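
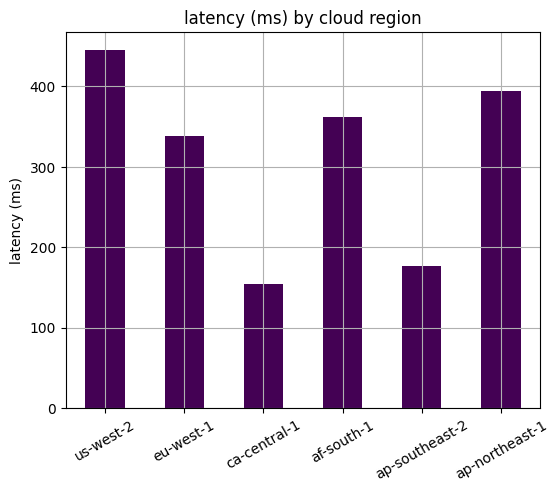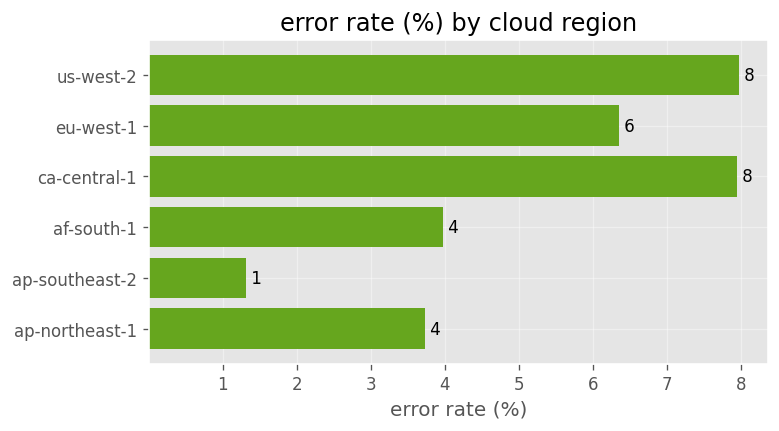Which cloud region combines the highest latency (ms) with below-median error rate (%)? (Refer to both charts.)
Chart 2 median error rate (%) ≈ 5; below-median cloud regions: af-south-1, ap-southeast-2, ap-northeast-1. Among those, ap-northeast-1 has the highest latency (ms) (≈ 400).

ap-northeast-1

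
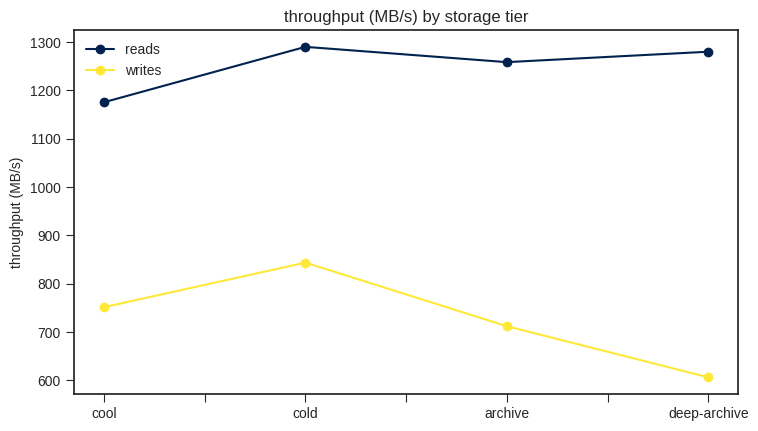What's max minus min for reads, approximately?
Max cold ≈ 1300, min cool ≈ 1200; range ≈ 100.

≈ 100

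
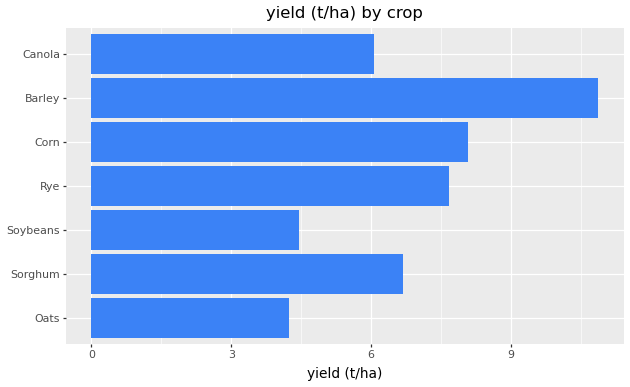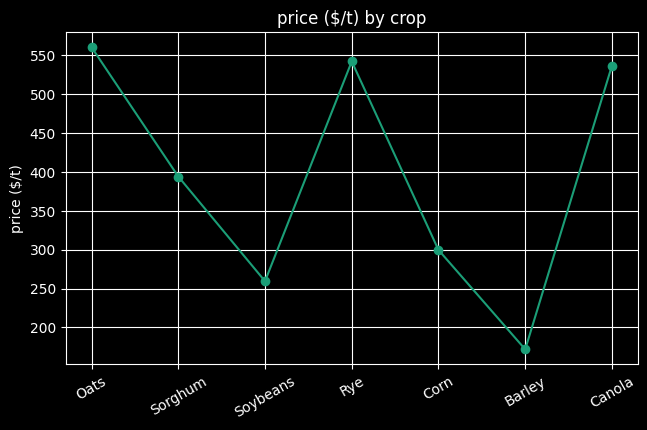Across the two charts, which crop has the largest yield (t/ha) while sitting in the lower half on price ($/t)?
Chart 2 median price ($/t) ≈ 400; below-median crops: Soybeans, Corn, Barley. Among those, Barley has the highest yield (t/ha) (≈ 11).

Barley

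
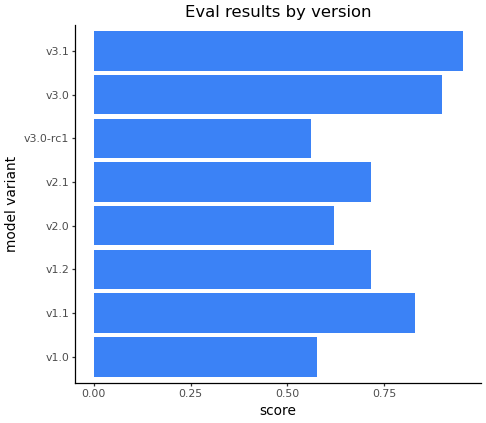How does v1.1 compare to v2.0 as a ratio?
≈ 1.33×

v1.1 ≈ 0.8, v2.0 ≈ 0.6; 0.8/0.6 ≈ 1.33.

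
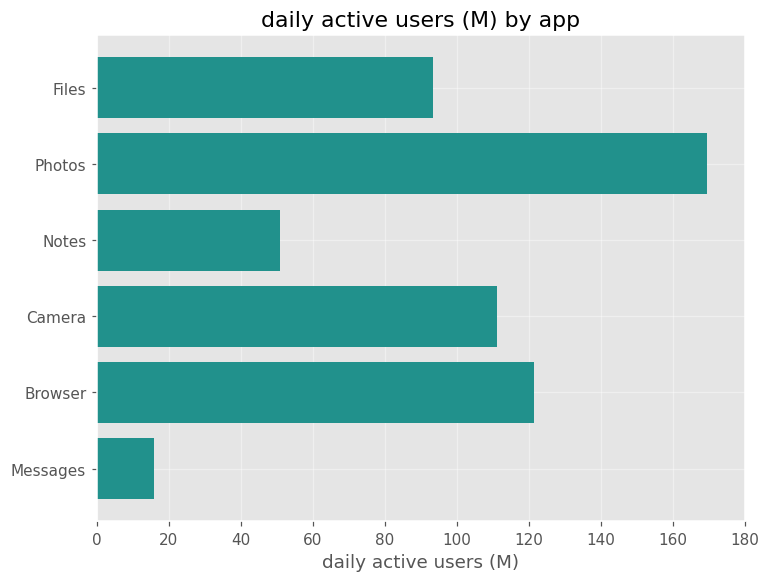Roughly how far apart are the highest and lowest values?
Max Photos ≈ 160, min Messages ≈ 20; range ≈ 140.

≈ 140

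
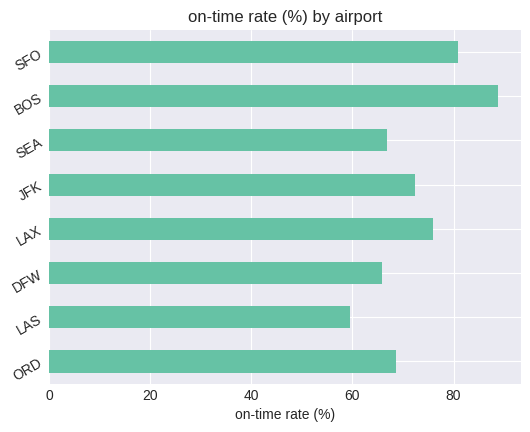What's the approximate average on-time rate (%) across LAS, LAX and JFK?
(60 + 80 + 70) / 3 ≈ 70.

≈ 70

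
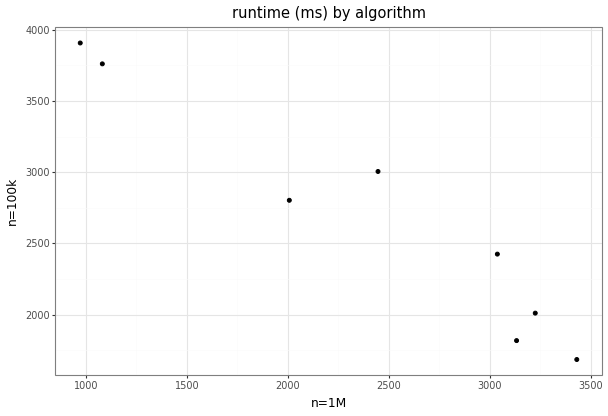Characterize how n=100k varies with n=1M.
negative, strong

Points are negatively correlated; strong (|r| ≈ 1.0).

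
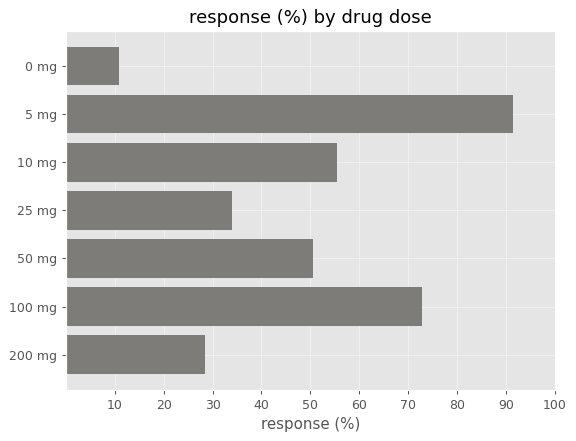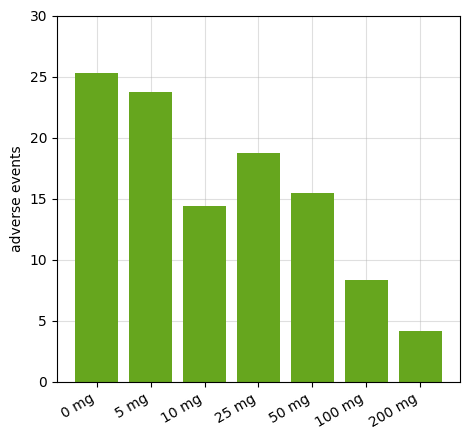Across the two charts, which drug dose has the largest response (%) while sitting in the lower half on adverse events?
100 mg

Chart 2 median adverse events ≈ 15; below-median drug doses: 10 mg, 100 mg, 200 mg. Among those, 100 mg has the highest response (%) (≈ 70).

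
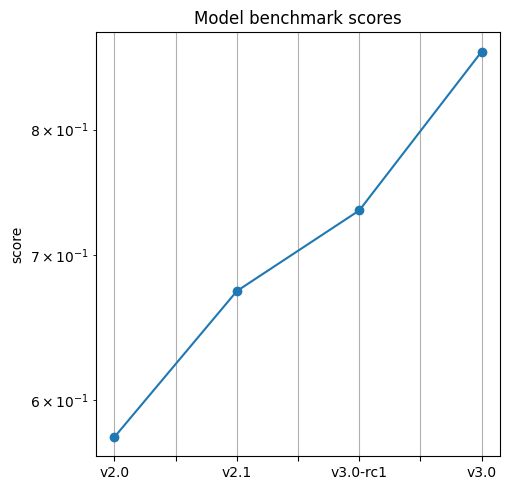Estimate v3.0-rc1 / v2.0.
v3.0-rc1 ≈ 0.75, v2.0 ≈ 0.60; 0.75/0.60 ≈ 1.25.

≈ 1.25×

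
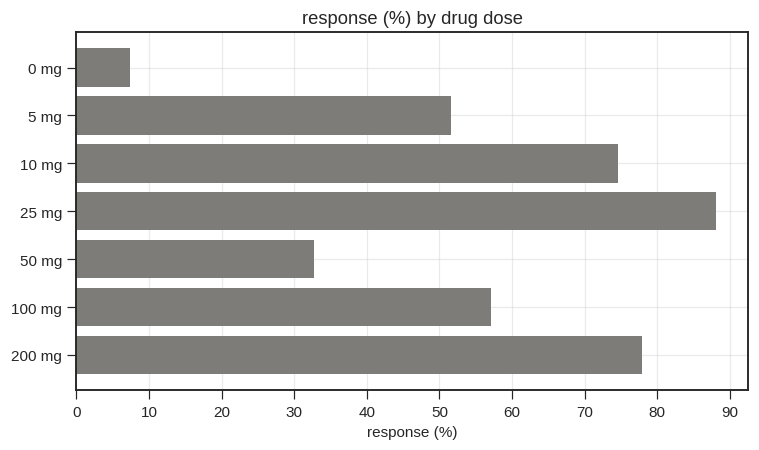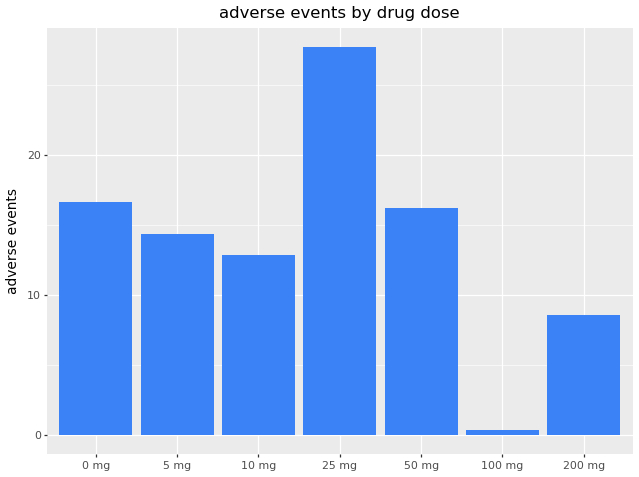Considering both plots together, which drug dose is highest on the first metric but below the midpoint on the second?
Chart 2 median adverse events ≈ 15; below-median drug doses: 10 mg, 100 mg, 200 mg. Among those, 200 mg has the highest response (%) (≈ 80).

200 mg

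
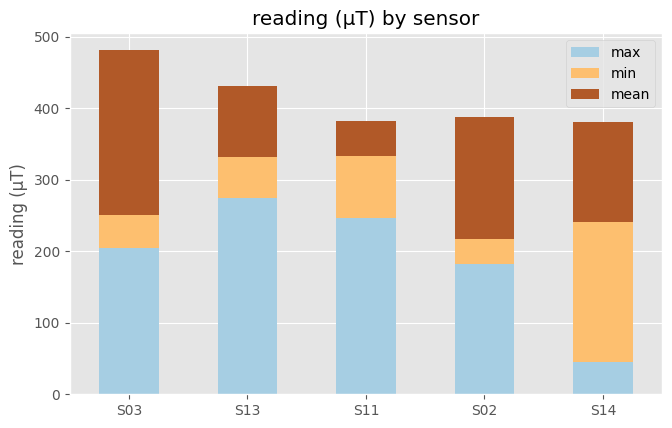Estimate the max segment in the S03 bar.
≈ 200

max top ≈ 200, bottom ≈ 0; segment ≈ 200.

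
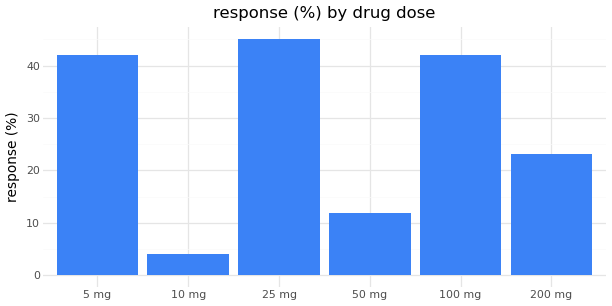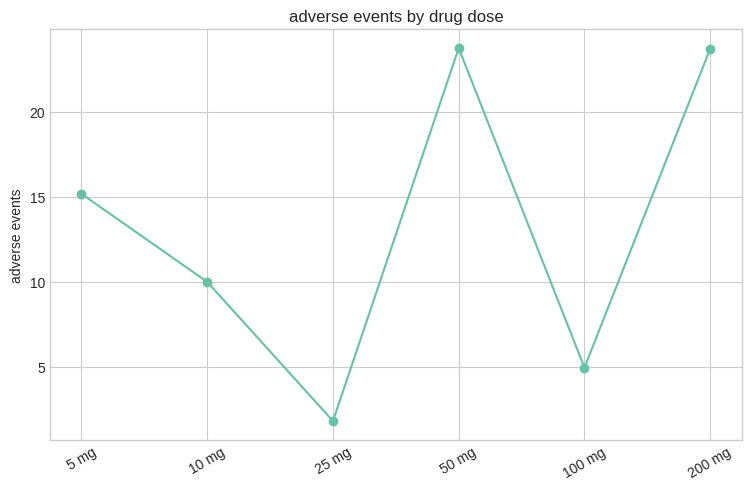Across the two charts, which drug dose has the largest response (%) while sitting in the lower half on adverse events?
Chart 2 median adverse events ≈ 15; below-median drug doses: 10 mg, 25 mg, 100 mg. Among those, 25 mg has the highest response (%) (≈ 45).

25 mg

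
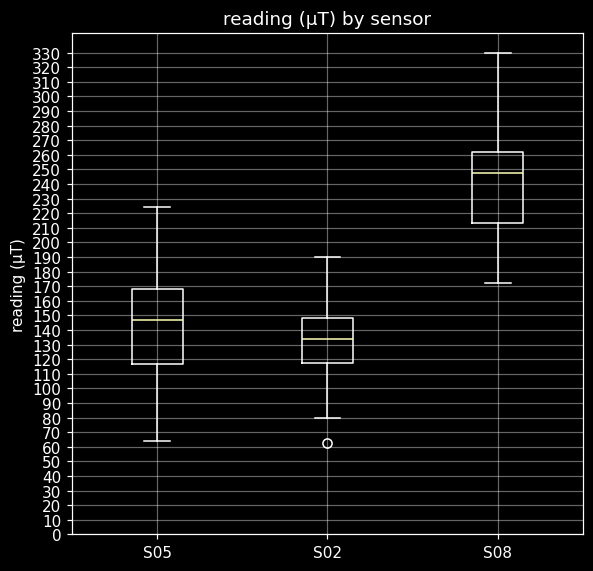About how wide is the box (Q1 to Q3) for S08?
Q3 ≈ 260, Q1 ≈ 210; IQR ≈ 50.

≈ 50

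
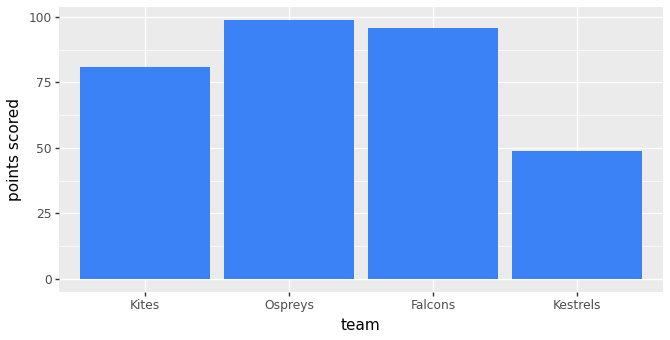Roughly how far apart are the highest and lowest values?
≈ 50

Max Ospreys ≈ 100, min Kestrels ≈ 50; range ≈ 50.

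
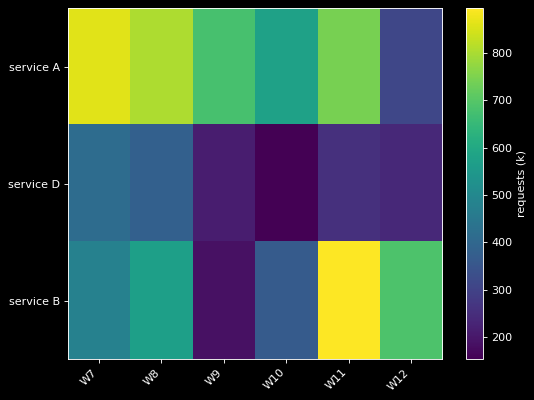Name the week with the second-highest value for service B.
Top 3 for service B: W11 ≈ 900, W12 ≈ 700, W8 ≈ 600.

W12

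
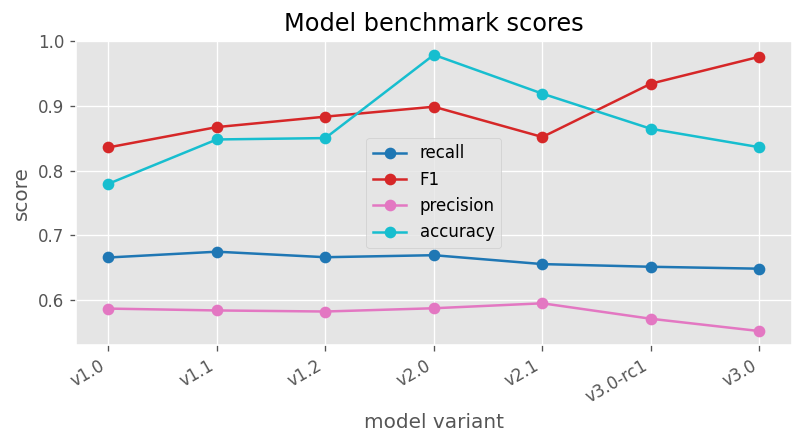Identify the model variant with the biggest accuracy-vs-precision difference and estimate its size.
v2.0: accuracy ≈ 1.00, precision ≈ 0.60 → gap ≈ 0.40. Next-largest (v2.1) is only ≈ 0.30.

v2.0, ≈ 0.40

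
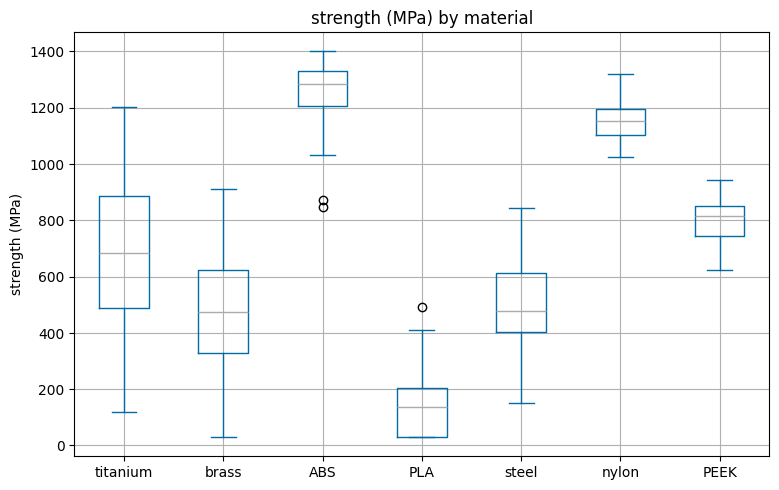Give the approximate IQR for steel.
Q3 ≈ 600, Q1 ≈ 400; IQR ≈ 200.

≈ 200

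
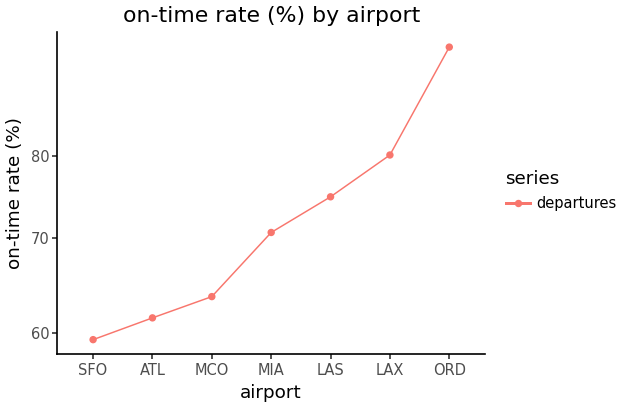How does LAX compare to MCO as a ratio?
≈ 1.23×

LAX ≈ 80, MCO ≈ 65; 80/65 ≈ 1.23.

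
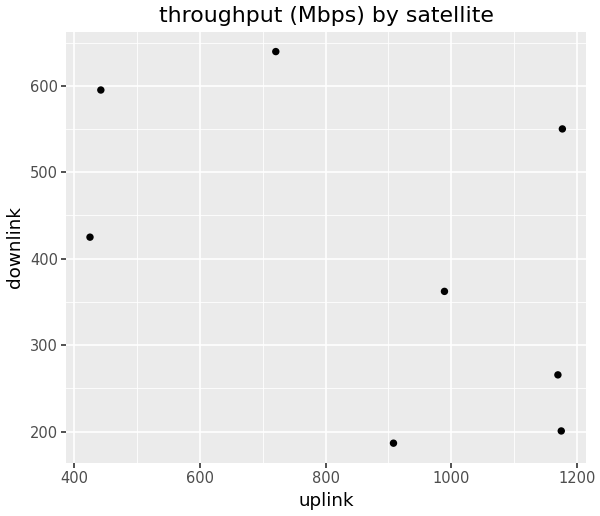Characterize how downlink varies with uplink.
negative, moderate

Points are negatively correlated; moderate (|r| ≈ 0.5).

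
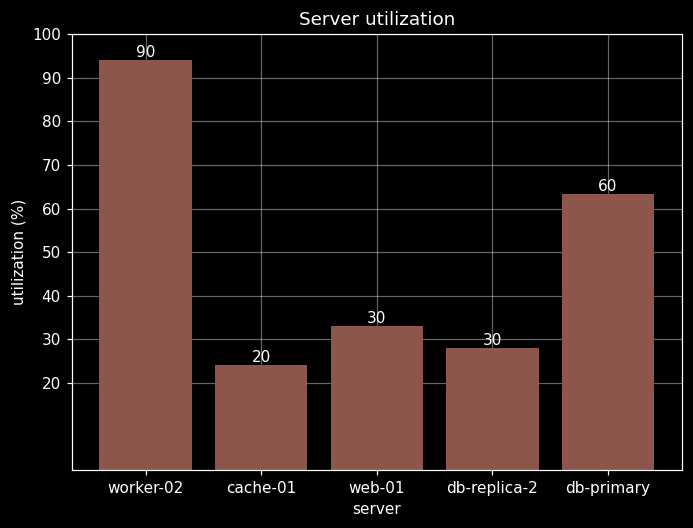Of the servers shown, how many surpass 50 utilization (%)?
2

Above 50: worker-02, db-primary.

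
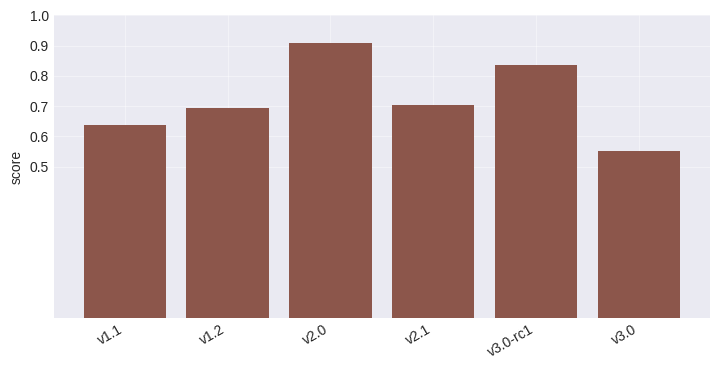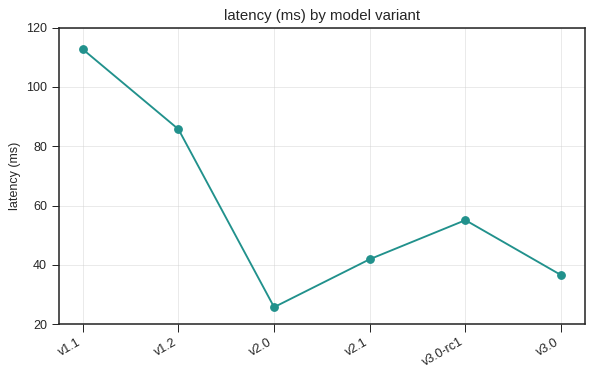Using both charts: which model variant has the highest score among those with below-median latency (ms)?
v2.0

Chart 2 median latency (ms) ≈ 40; below-median model variants: v2.0, v2.1, v3.0. Among those, v2.0 has the highest score (≈ 0.9).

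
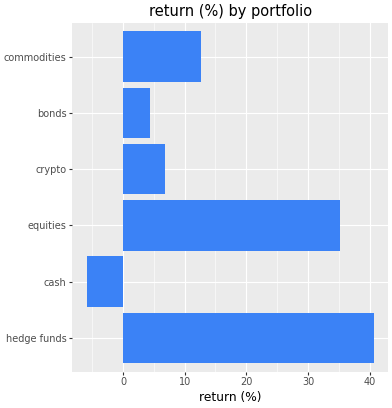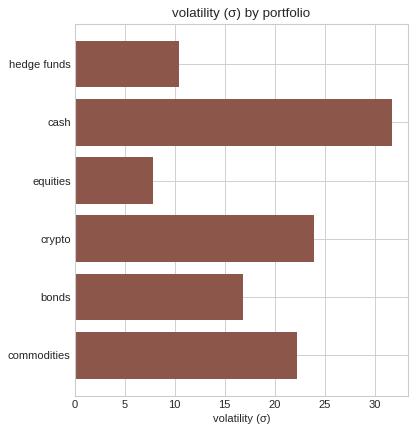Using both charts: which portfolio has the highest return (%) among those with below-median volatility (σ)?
hedge funds

Chart 2 median volatility (σ) ≈ 20; below-median portfolios: hedge funds, equities, bonds. Among those, hedge funds has the highest return (%) (≈ 40).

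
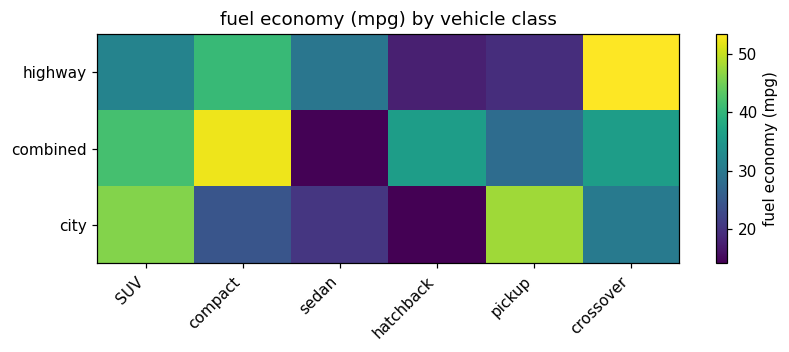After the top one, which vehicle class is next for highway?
Top 3 for highway: crossover ≈ 55, compact ≈ 40, SUV ≈ 30.

compact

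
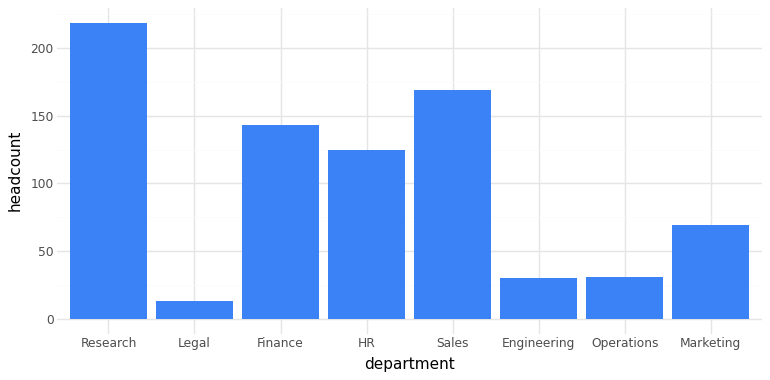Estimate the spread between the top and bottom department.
Max Research ≈ 220, min Legal ≈ 20; range ≈ 200.

≈ 200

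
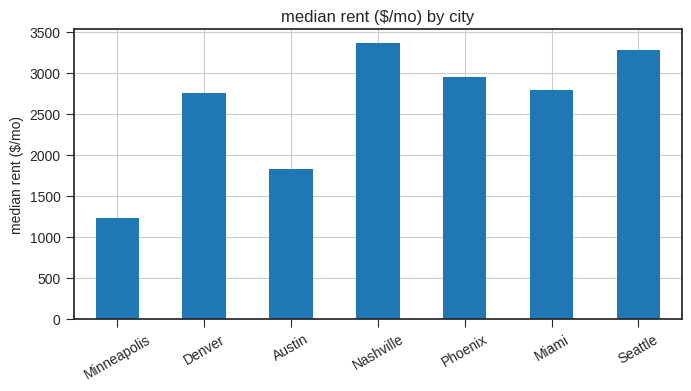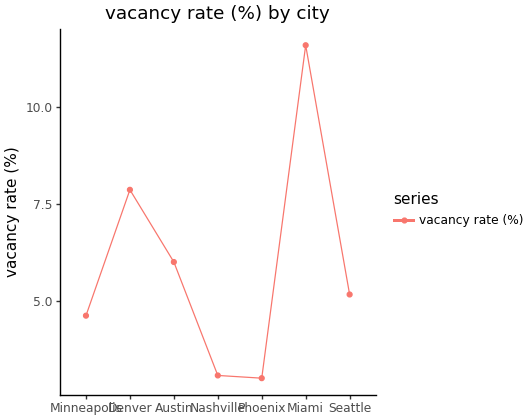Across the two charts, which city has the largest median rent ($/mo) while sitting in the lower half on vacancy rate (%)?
Nashville

Chart 2 median vacancy rate (%) ≈ 6; below-median cities: Minneapolis, Nashville, Phoenix. Among those, Nashville has the highest median rent ($/mo) (≈ 3500).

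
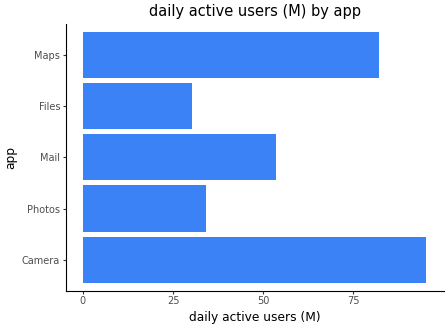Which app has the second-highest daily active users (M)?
Top 3: Camera ≈ 100, Maps ≈ 80, Mail ≈ 50.

Maps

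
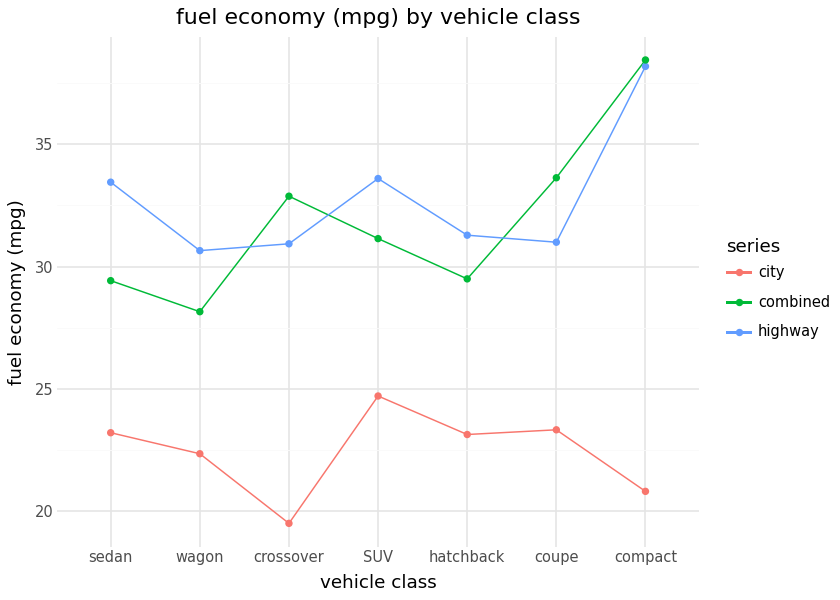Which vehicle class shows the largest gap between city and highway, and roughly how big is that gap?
compact, ≈ 18 mpg

compact: city ≈ 20, highway ≈ 38 → gap ≈ 18. Next-largest (crossover) is only ≈ 10.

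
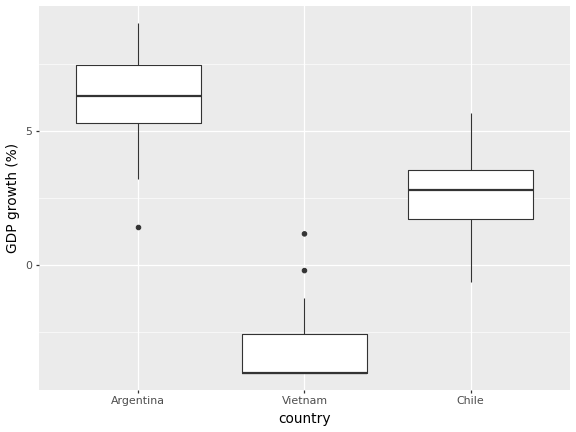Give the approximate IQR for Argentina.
≈ 2

Q3 ≈ 7, Q1 ≈ 5; IQR ≈ 2.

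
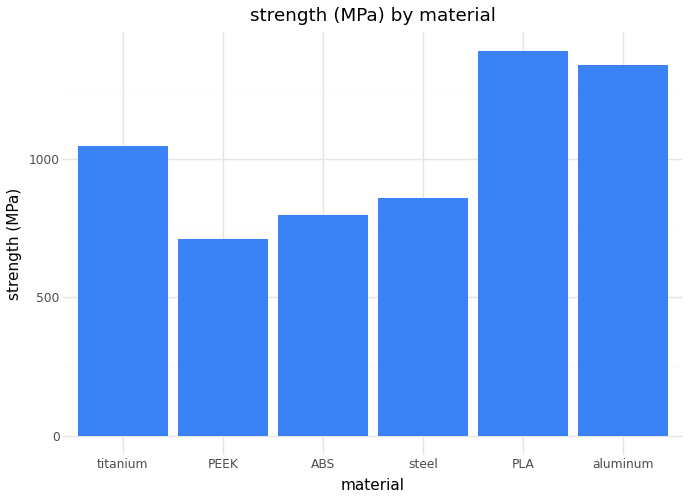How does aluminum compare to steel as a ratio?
aluminum ≈ 1400, steel ≈ 800; 1400/800 ≈ 1.75.

≈ 1.75×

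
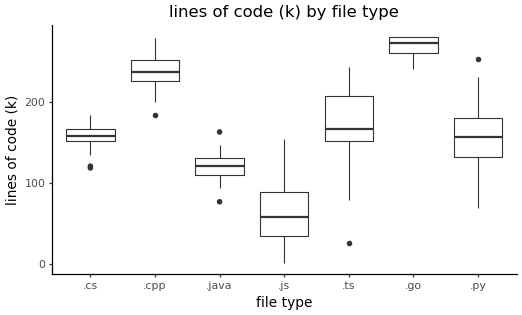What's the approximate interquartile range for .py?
≈ 40

Q3 ≈ 180, Q1 ≈ 140; IQR ≈ 40.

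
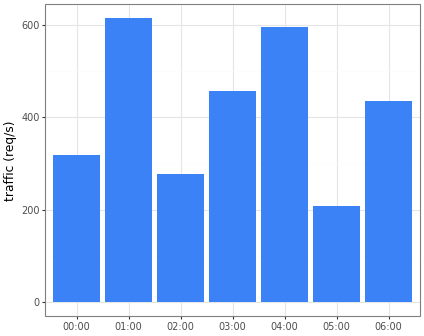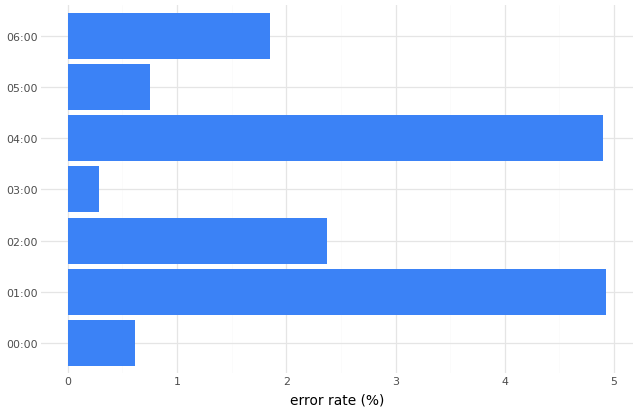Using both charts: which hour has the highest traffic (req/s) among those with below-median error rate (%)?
Chart 2 median error rate (%) ≈ 2; below-median hours: 00:00, 03:00, 05:00. Among those, 03:00 has the highest traffic (req/s) (≈ 500).

03:00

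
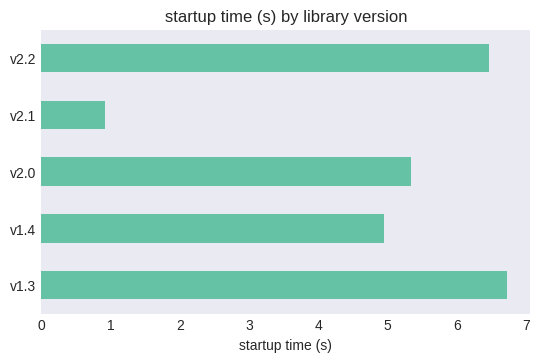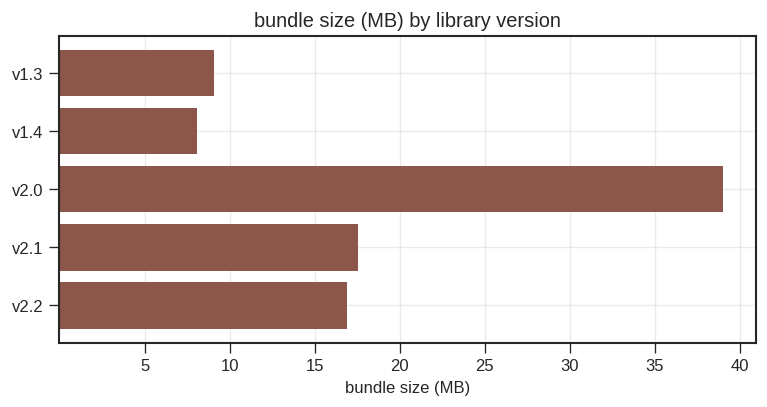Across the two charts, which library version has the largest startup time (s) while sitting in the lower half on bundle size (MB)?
v1.3

Chart 2 median bundle size (MB) ≈ 15; below-median library versions: v1.3, v1.4. Among those, v1.3 has the highest startup time (s) (≈ 7).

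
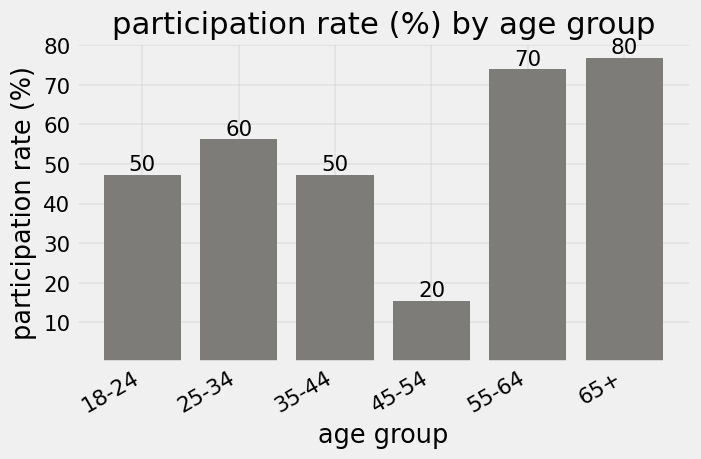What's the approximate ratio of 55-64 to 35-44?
55-64 ≈ 70, 35-44 ≈ 50; 70/50 ≈ 1.4.

≈ 1.4×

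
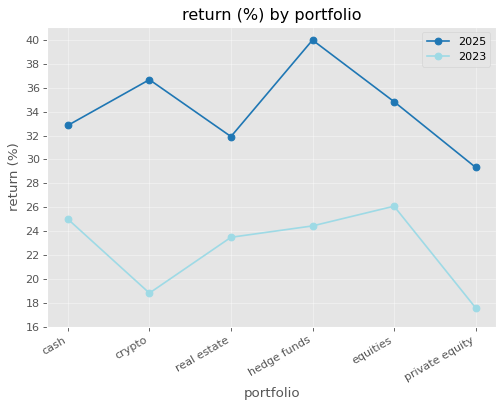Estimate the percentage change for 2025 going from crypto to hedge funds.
crypto ≈ 36, hedge funds ≈ 40; (40 − 36) / 36 ≈ +11.1%.

≈ +11.1%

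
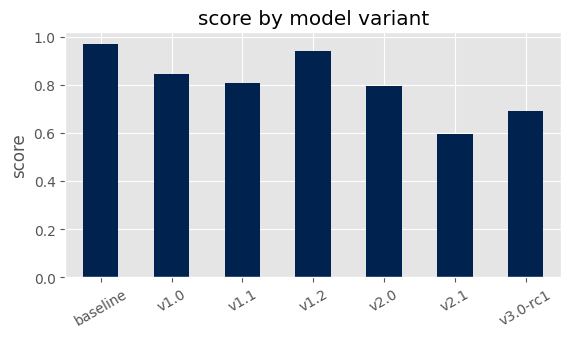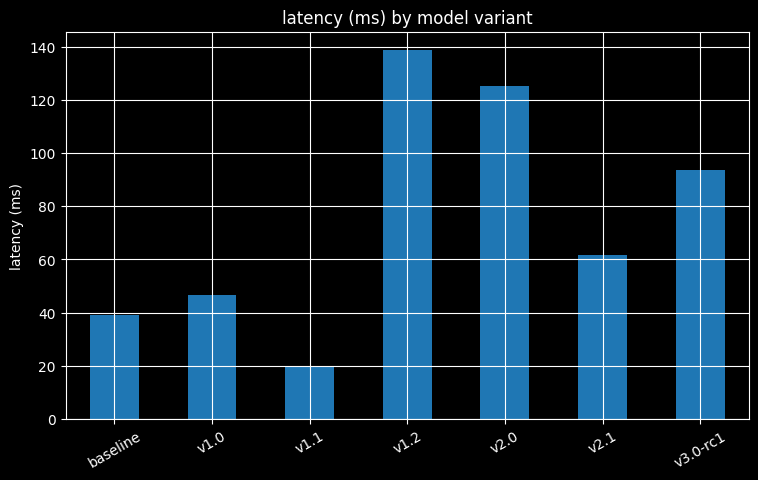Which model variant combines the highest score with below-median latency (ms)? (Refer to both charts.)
Chart 2 median latency (ms) ≈ 60; below-median model variants: baseline, v1.0, v1.1. Among those, baseline has the highest score (≈ 1).

baseline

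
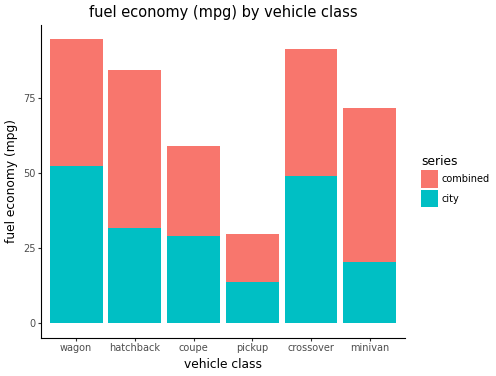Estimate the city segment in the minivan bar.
≈ 20

city top ≈ 20, bottom ≈ 0; segment ≈ 20.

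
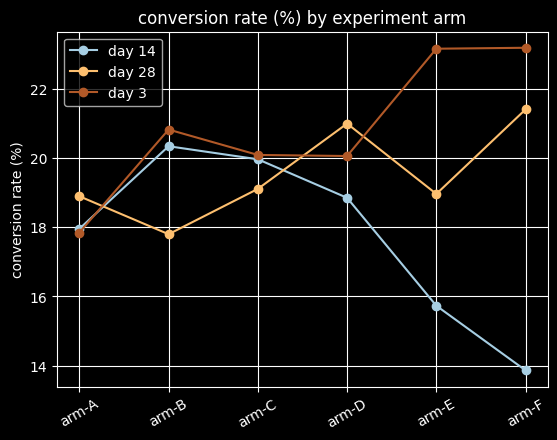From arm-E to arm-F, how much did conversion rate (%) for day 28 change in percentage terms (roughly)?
≈ +10.5%

arm-E ≈ 19, arm-F ≈ 21; (21 − 19) / 19 ≈ +10.5%.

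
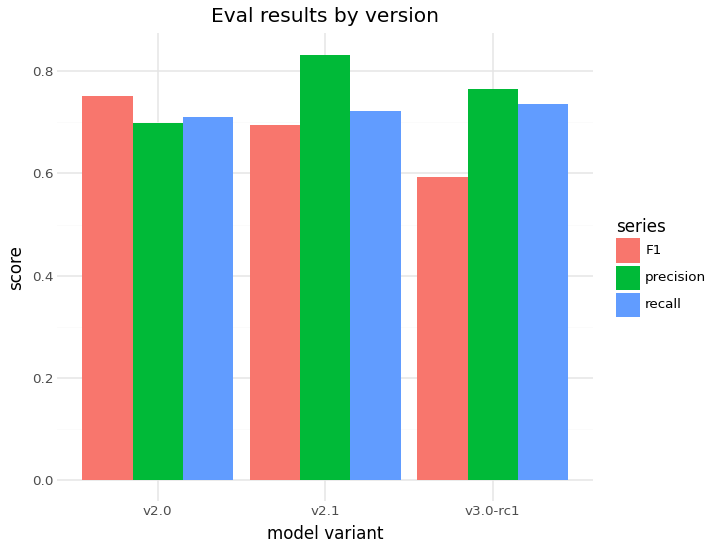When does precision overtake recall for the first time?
v2.0: precision ≈ 0.7 vs recall ≈ 0.7 (not yet); v2.1: precision ≈ 0.8 vs recall ≈ 0.7 (first crossover).

v2.1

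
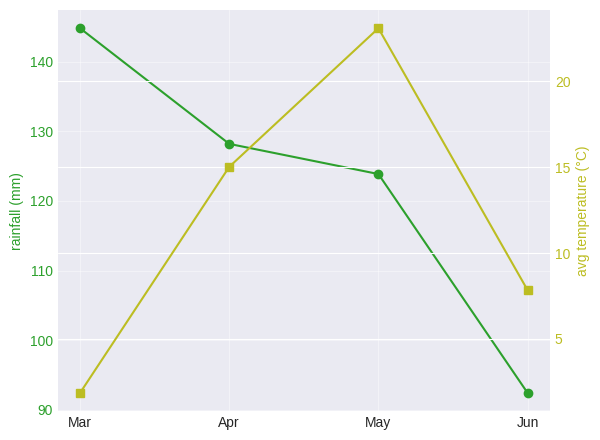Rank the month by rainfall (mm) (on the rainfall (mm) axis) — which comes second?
Apr

Top 3 (on the rainfall (mm) axis): Mar ≈ 145, Apr ≈ 130, May ≈ 125.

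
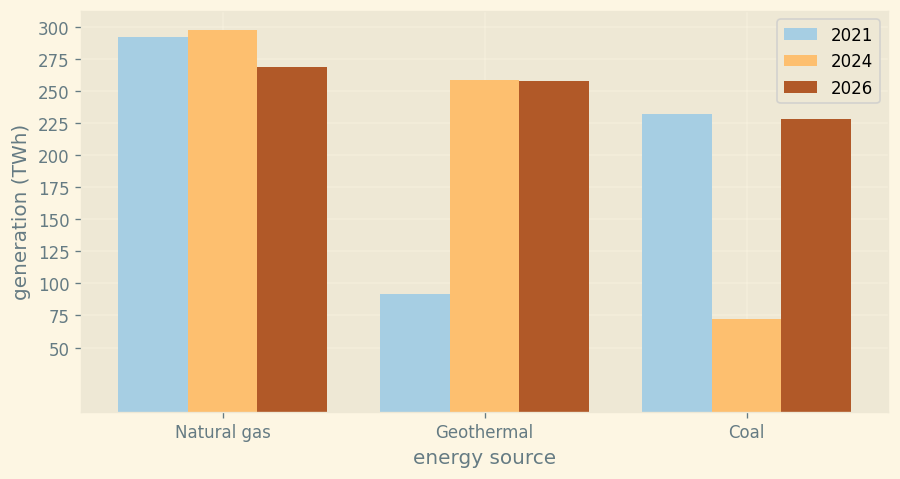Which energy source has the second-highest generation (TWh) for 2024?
Geothermal

Top 3 for 2024: Natural gas ≈ 300, Geothermal ≈ 250, Coal ≈ 75.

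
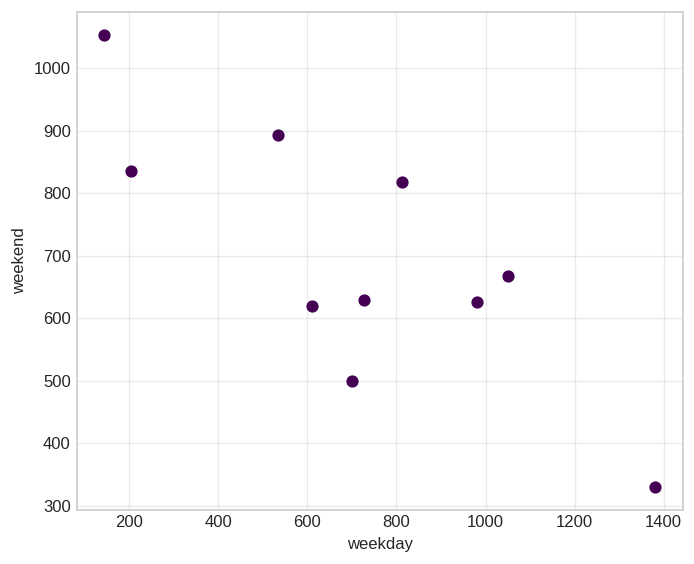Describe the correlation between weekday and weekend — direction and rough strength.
negative, strong

Points are negatively correlated; strong (|r| ≈ 0.8).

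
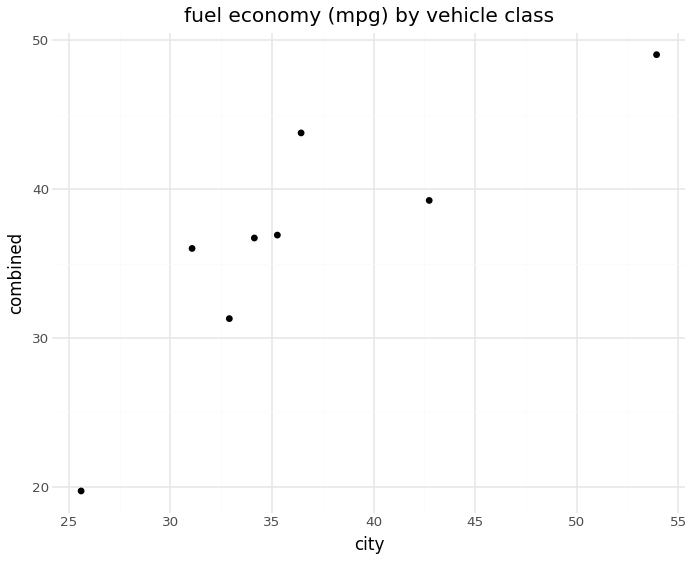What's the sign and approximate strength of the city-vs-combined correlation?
Points are positively correlated; strong (|r| ≈ 0.8).

positive, strong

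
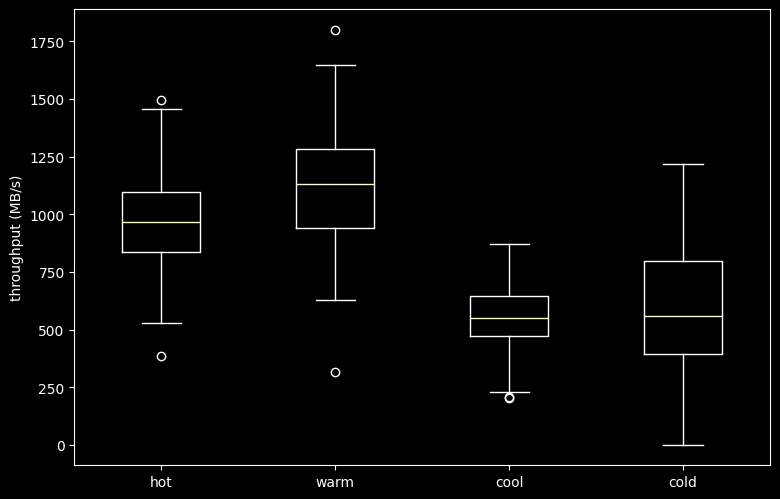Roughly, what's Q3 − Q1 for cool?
≈ 200

Q3 ≈ 650, Q1 ≈ 450; IQR ≈ 200.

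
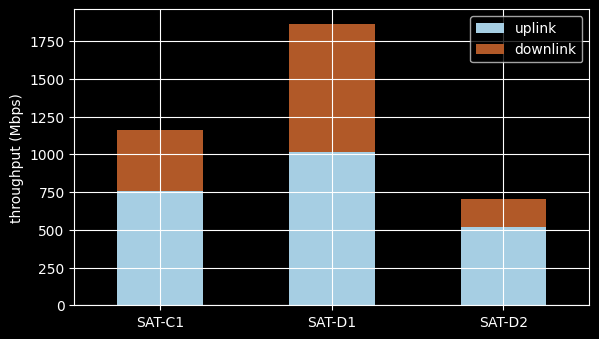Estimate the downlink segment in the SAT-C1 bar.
≈ 400

downlink top ≈ 1200, bottom ≈ 800; segment ≈ 400.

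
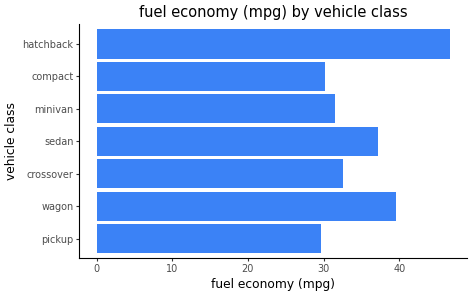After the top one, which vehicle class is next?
Top 3: hatchback ≈ 45, wagon ≈ 40, sedan ≈ 35.

wagon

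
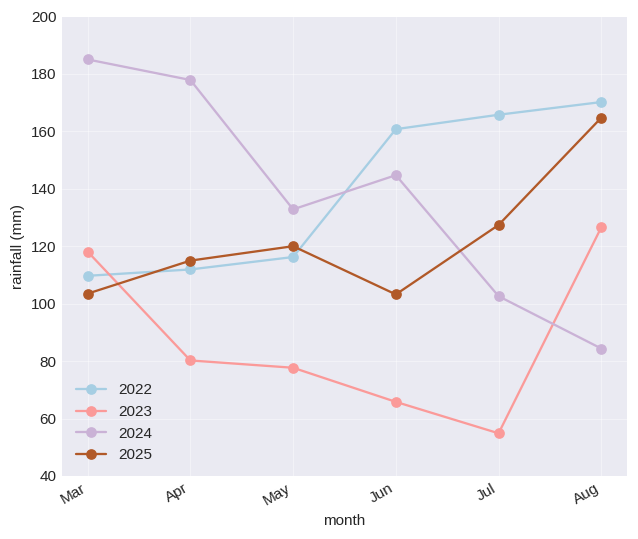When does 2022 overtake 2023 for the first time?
Apr

Mar: 2022 ≈ 100 vs 2023 ≈ 120 (not yet); Apr: 2022 ≈ 120 vs 2023 ≈ 80 (first crossover).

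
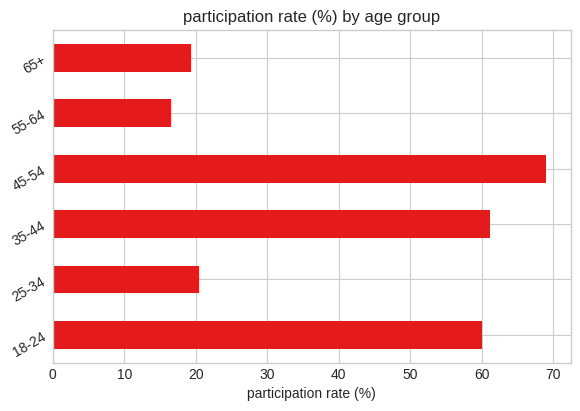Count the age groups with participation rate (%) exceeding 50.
3

Above 50: 18-24, 35-44, 45-54.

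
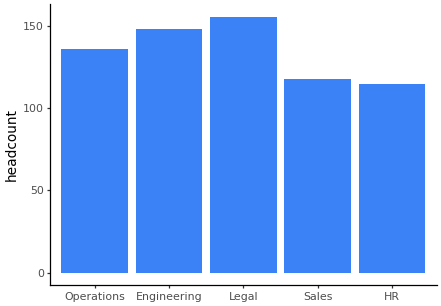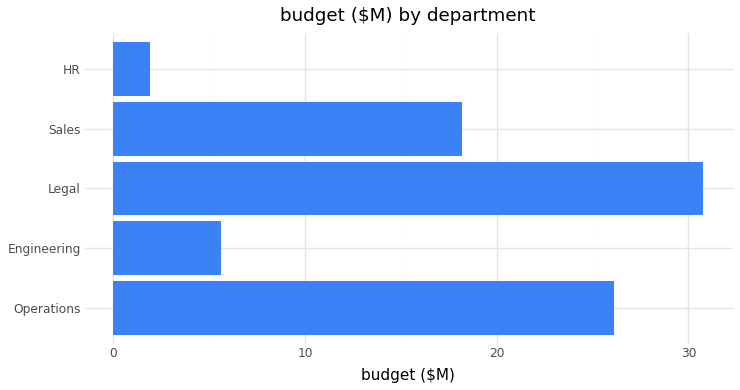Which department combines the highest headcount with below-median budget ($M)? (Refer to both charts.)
Engineering

Chart 2 median budget ($M) ≈ 20; below-median departments: Engineering, HR. Among those, Engineering has the highest headcount (≈ 140).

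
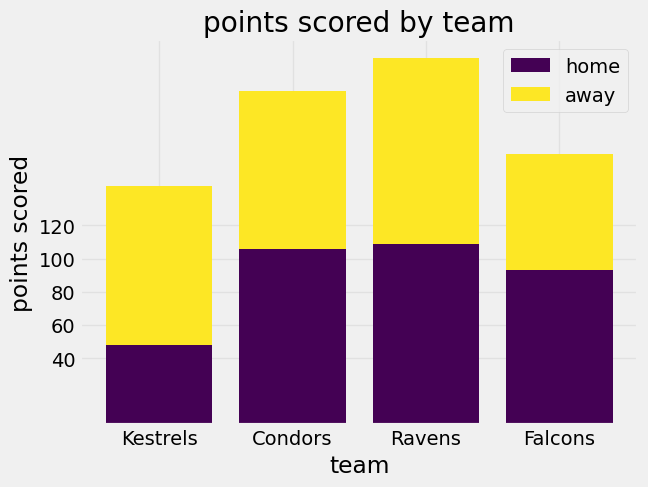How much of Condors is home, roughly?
home top ≈ 100, bottom ≈ 0; segment ≈ 100.

≈ 100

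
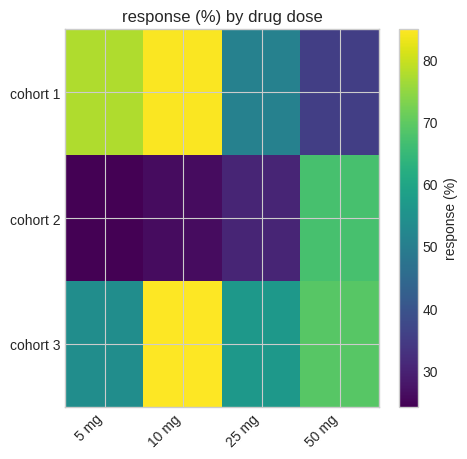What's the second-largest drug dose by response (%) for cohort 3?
Top 3 for cohort 3: 10 mg ≈ 80, 50 mg ≈ 70, 25 mg ≈ 60.

50 mg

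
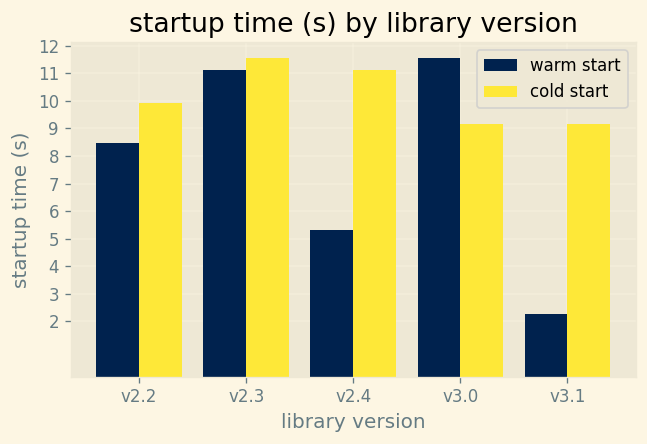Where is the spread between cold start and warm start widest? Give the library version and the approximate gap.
v3.1: cold start ≈ 9, warm start ≈ 2 → gap ≈ 7. Next-largest (v2.4) is only ≈ 6.

v3.1, ≈ 7 s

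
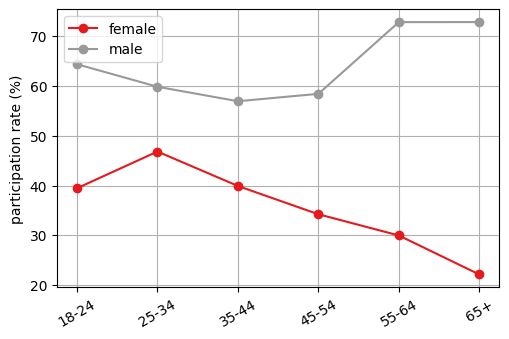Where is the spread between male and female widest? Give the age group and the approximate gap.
65+, ≈ 55 %

65+: male ≈ 75, female ≈ 20 → gap ≈ 55. Next-largest (55-64) is only ≈ 45.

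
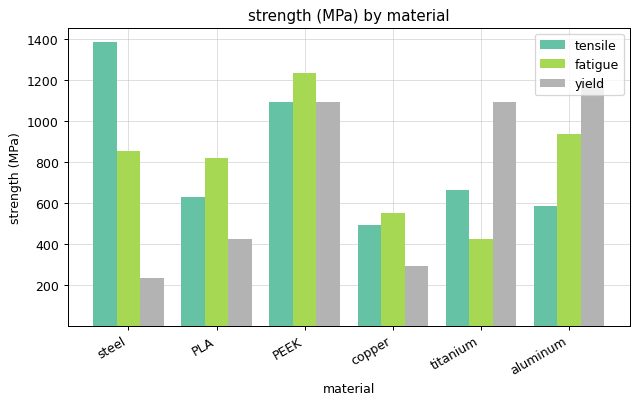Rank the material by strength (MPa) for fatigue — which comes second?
aluminum

Top 3 for fatigue: PEEK ≈ 1200, aluminum ≈ 1000, steel ≈ 800.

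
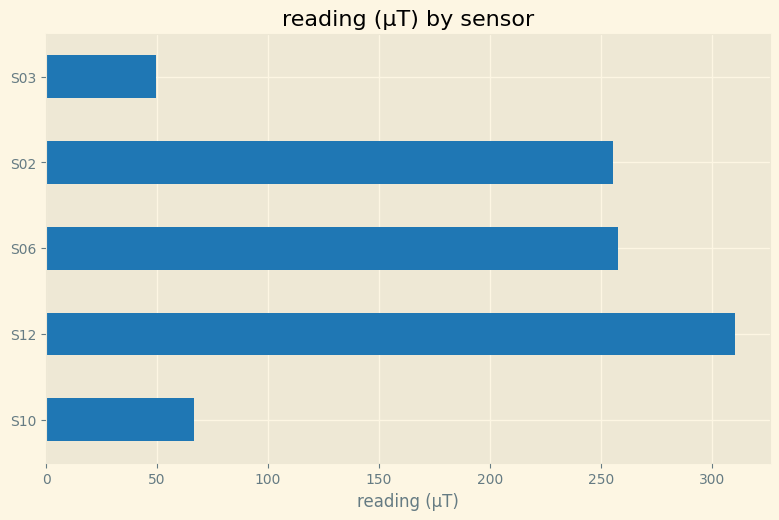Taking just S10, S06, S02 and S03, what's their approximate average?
(50 + 250 + 250 + 50) / 4 ≈ 150.

≈ 150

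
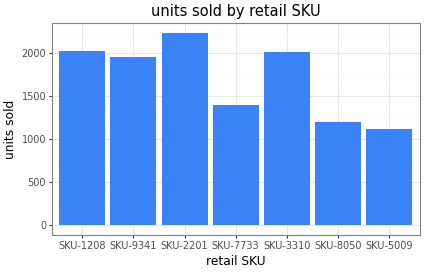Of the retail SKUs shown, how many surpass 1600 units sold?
4

Above 1600: SKU-1208, SKU-9341, SKU-2201, SKU-3310.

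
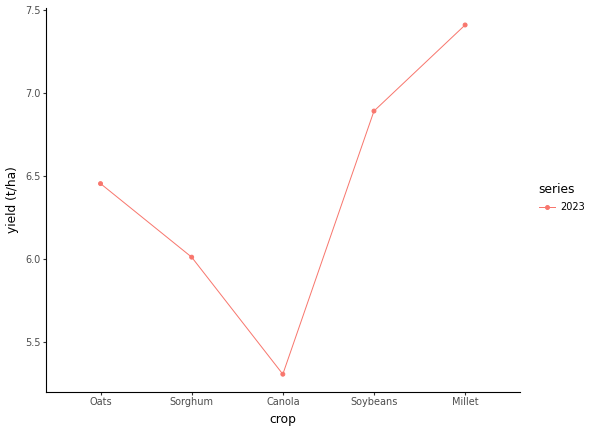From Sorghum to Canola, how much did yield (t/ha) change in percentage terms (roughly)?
Sorghum ≈ 6.0, Canola ≈ 5.4; (5.4 − 6.0) / 6.0 ≈ -10%.

≈ -10%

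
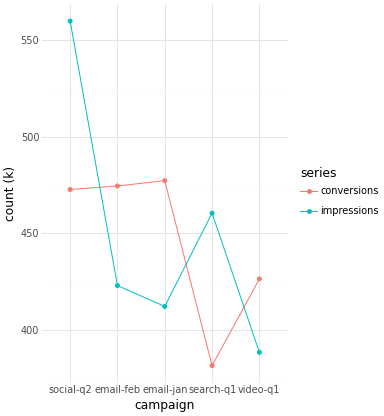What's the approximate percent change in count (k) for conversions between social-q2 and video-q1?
social-q2 ≈ 480, video-q1 ≈ 420; (420 − 480) / 480 ≈ -12.5%.

≈ -12.5%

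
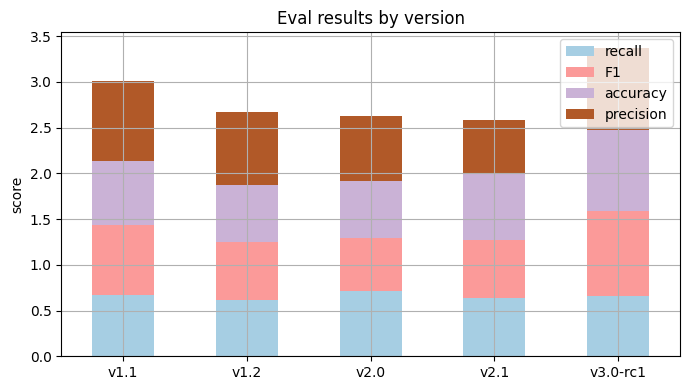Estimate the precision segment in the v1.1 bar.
precision top ≈ 3.0, bottom ≈ 2.0; segment ≈ 1.0.

≈ 1.0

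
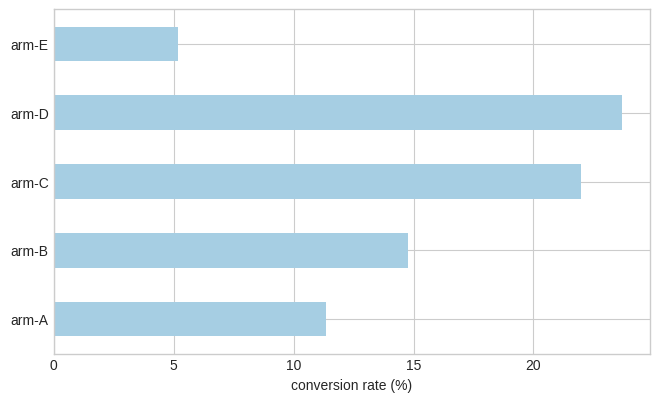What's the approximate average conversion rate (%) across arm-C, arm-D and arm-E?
≈ 17

(22 + 24 + 6) / 3 ≈ 17.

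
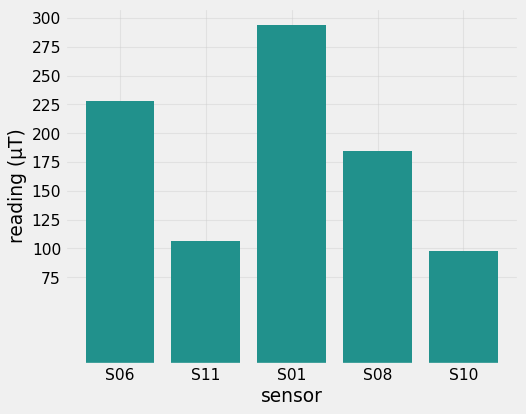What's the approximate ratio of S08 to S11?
≈ 1.75×

S08 ≈ 175, S11 ≈ 100; 175/100 ≈ 1.75.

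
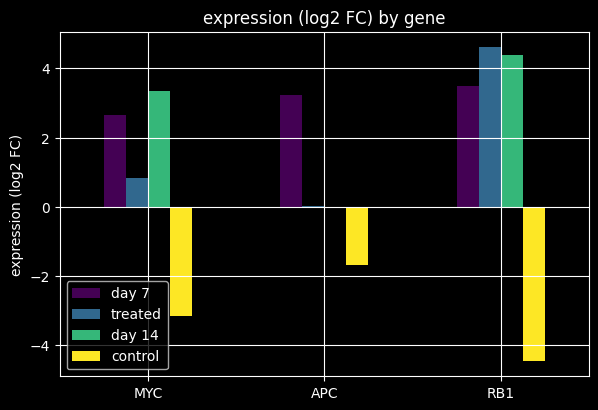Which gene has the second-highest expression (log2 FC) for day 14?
Top 3 for day 14: RB1 ≈ 4, MYC ≈ 3, APC ≈ 0.

MYC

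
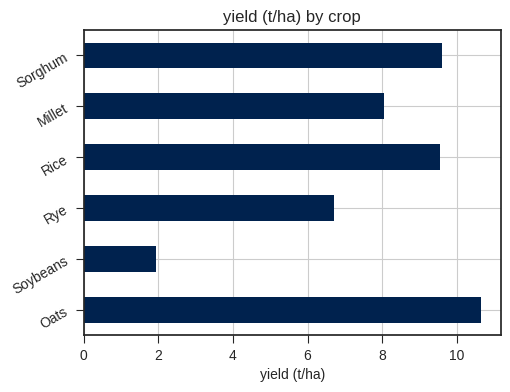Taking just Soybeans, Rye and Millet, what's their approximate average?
≈ 6

(2 + 7 + 8) / 3 ≈ 6.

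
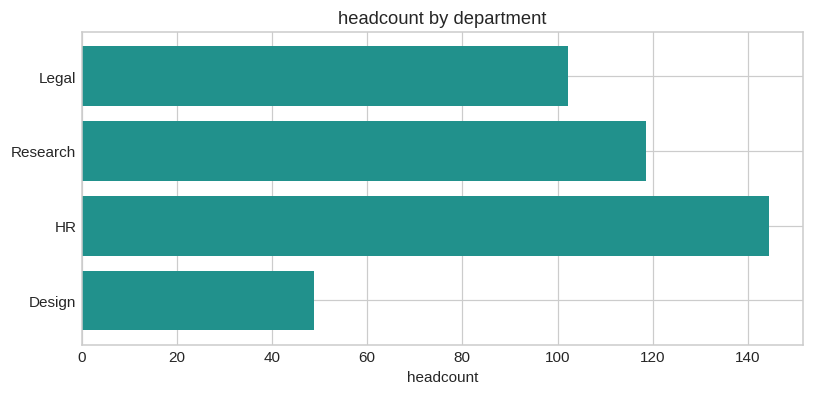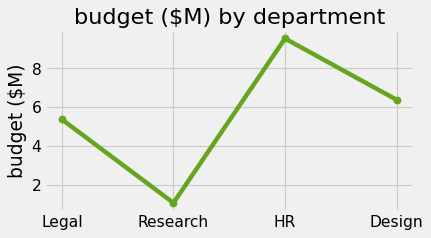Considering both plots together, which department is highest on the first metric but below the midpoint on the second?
Chart 2 median budget ($M) ≈ 6; below-median departments: Legal, Research. Among those, Research has the highest headcount (≈ 120).

Research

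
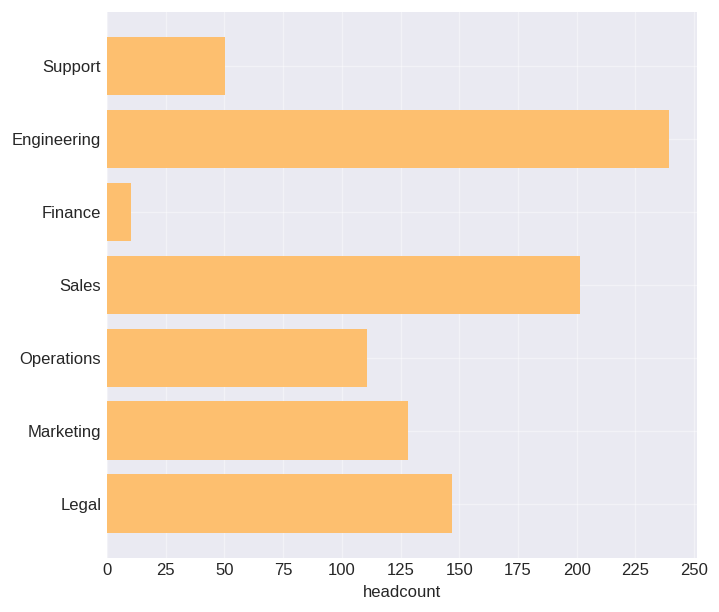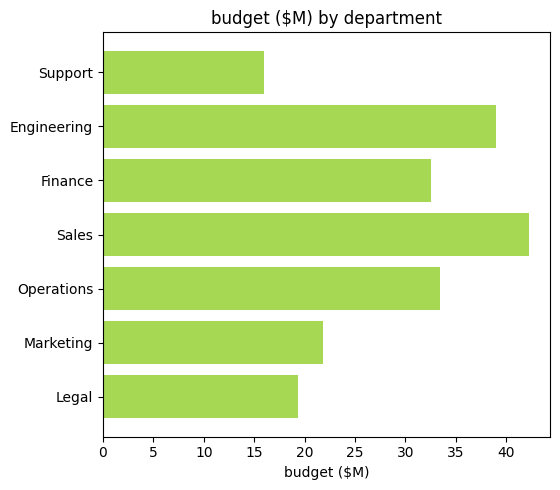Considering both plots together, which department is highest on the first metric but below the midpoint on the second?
Legal

Chart 2 median budget ($M) ≈ 35; below-median departments: Support, Marketing, Legal. Among those, Legal has the highest headcount (≈ 150).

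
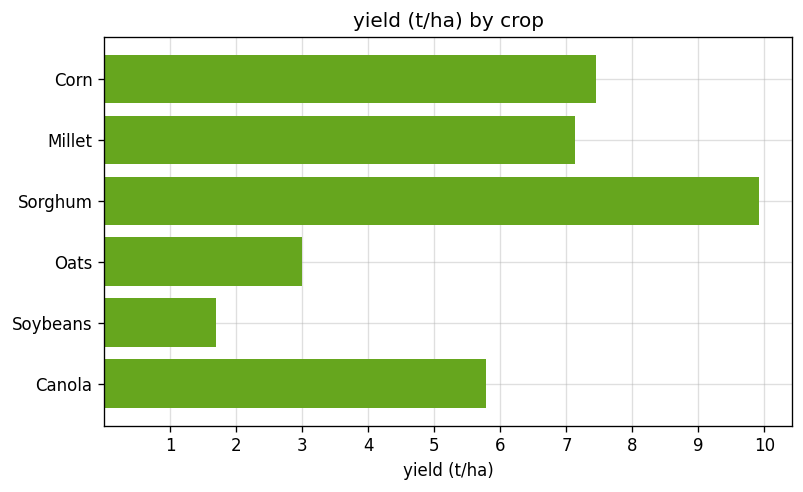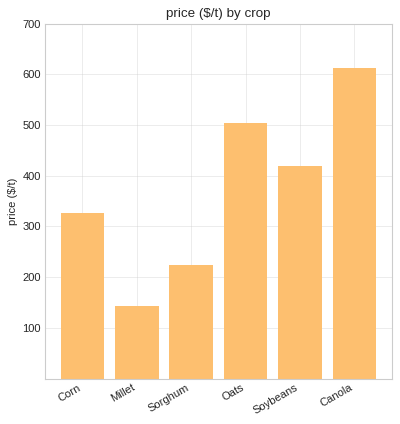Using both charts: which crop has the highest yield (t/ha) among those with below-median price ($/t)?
Chart 2 median price ($/t) ≈ 400; below-median crops: Corn, Millet, Sorghum. Among those, Sorghum has the highest yield (t/ha) (≈ 10).

Sorghum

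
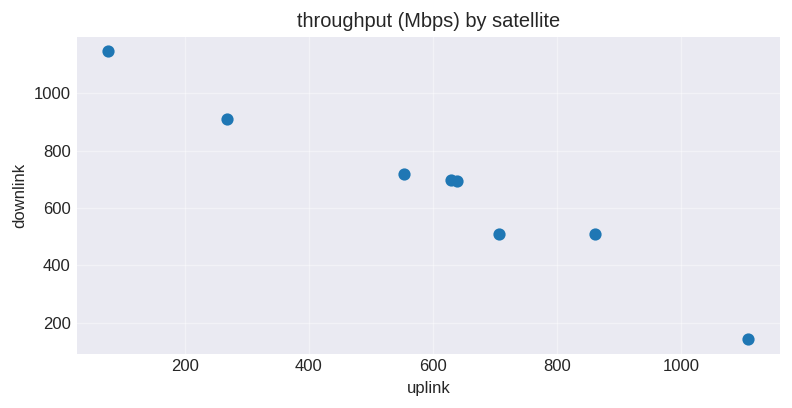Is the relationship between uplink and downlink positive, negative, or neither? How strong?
Points are negatively correlated; strong (|r| ≈ 1.0).

negative, strong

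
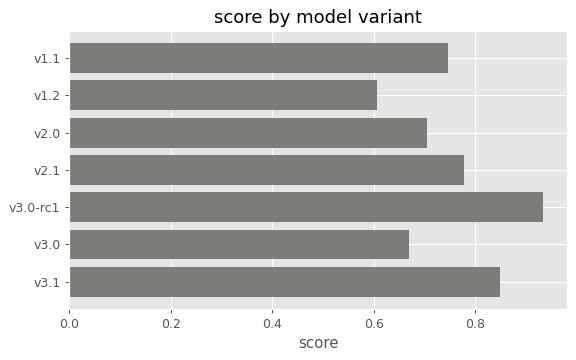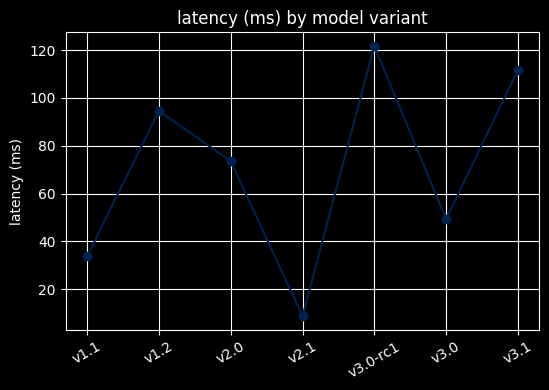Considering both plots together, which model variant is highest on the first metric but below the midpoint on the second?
Chart 2 median latency (ms) ≈ 80; below-median model variants: v1.1, v2.1, v3.0. Among those, v2.1 has the highest score (≈ 0.8).

v2.1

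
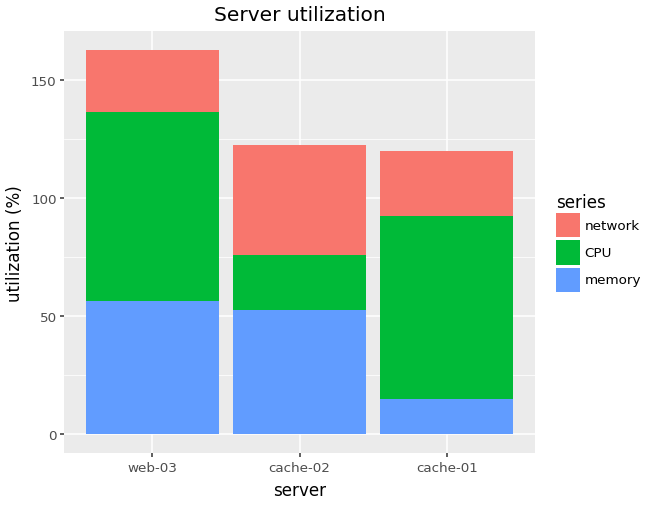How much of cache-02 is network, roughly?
≈ 40

network top ≈ 120, bottom ≈ 80; segment ≈ 40.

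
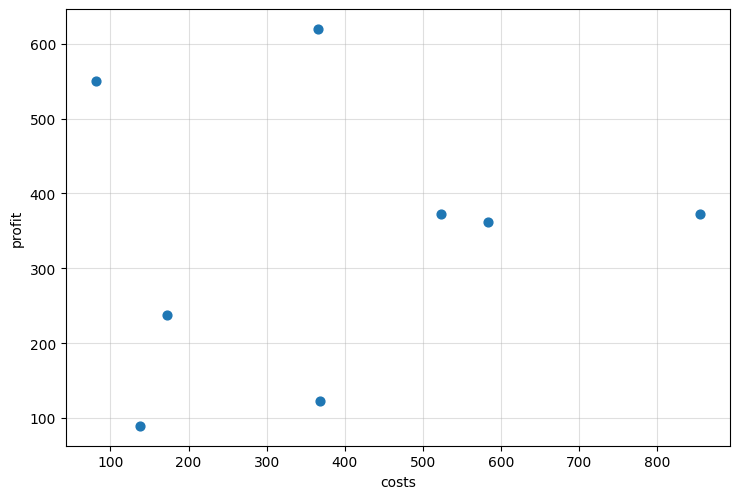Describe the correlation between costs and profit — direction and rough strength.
no clear correlation

Points are roughly uncorrelated; weak (|r| ≈ 0.1).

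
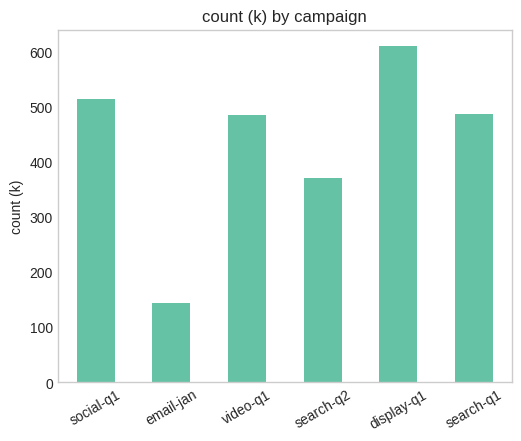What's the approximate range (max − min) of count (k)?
Max display-q1 ≈ 600, min email-jan ≈ 100; range ≈ 500.

≈ 500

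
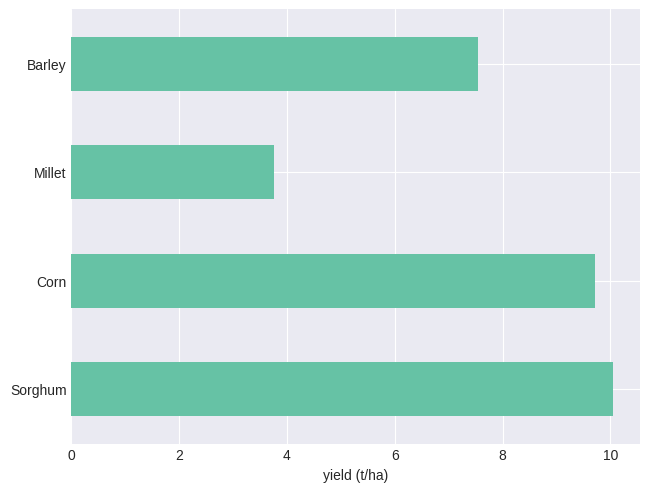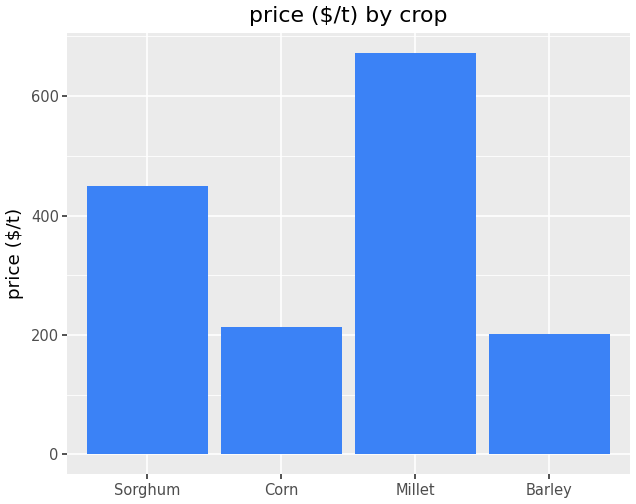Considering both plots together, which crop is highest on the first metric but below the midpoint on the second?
Corn

Chart 2 median price ($/t) ≈ 300; below-median crops: Corn, Barley. Among those, Corn has the highest yield (t/ha) (≈ 10).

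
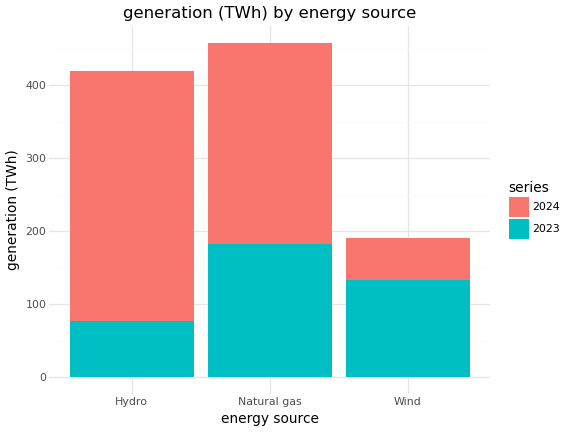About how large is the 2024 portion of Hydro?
≈ 300

2024 top ≈ 400, bottom ≈ 100; segment ≈ 300.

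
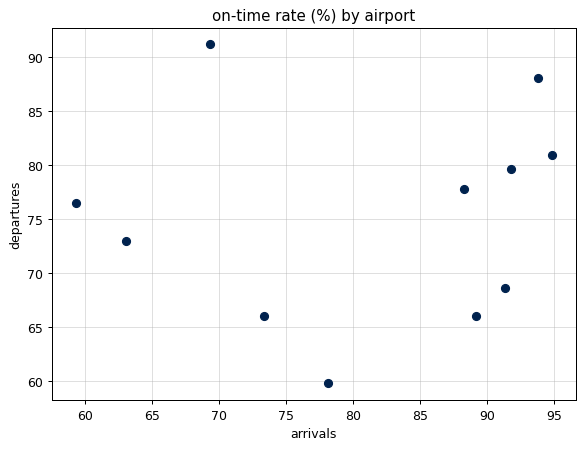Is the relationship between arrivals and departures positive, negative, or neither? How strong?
no clear correlation

Points are roughly uncorrelated; weak (|r| ≈ 0.1).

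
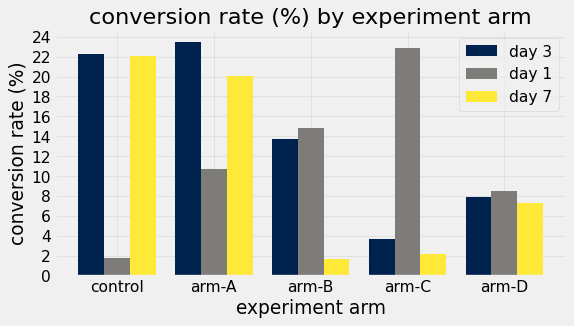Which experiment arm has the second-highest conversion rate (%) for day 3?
control

Top 3 for day 3: arm-A ≈ 24, control ≈ 22, arm-B ≈ 14.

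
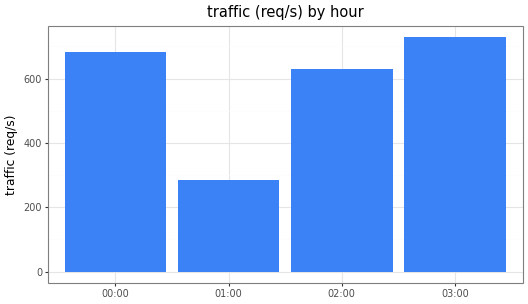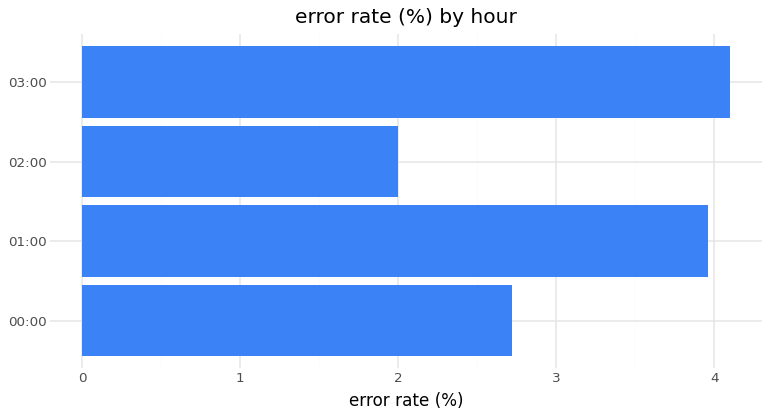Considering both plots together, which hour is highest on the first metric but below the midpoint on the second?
00:00

Chart 2 median error rate (%) ≈ 3.5; below-median hours: 00:00, 02:00. Among those, 00:00 has the highest traffic (req/s) (≈ 700).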